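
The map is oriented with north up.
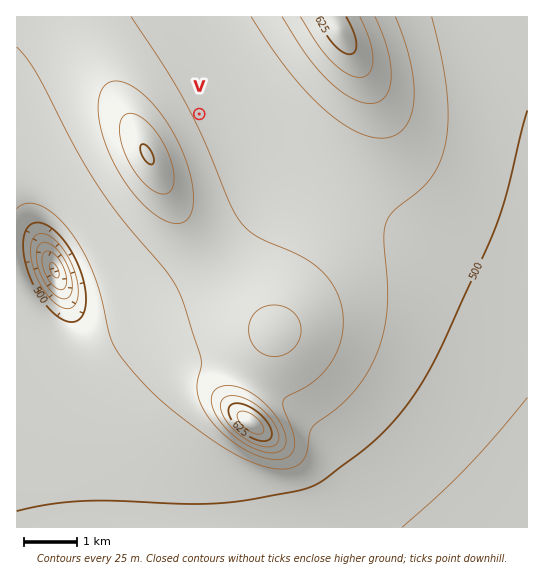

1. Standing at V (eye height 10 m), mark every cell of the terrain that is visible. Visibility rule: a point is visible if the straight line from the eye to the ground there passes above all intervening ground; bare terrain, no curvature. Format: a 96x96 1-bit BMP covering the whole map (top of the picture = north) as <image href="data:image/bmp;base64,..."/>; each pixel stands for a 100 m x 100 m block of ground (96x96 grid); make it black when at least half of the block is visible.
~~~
<image width="96" height="96" href="data:image/bmp;base64,Qk2+BAAAAAAAAD4AAAAoAAAAYAAAAGAAAAABAAEAAAAAAIAEAAATCwAAEwsAAAIAAAAAAAAA////AAAAAAAAAAAAAAAAAAAAAAAAAAAAAAAAAAAAAAAAAAAAAAAAAAAAAAAAAAAAAAAAAAAAAAAAAAAAAAAAAAAAAAAAAAAAAAAAAAAAAAAAAAAAAAAAAAAAAAAAAAAAAAAAAAAAAAAAAAAAAAAAAAAAAAAAAAAAAAAAAAAAAAAAAAAAAAAAAAAAAAAAAAAAAAAAAAAAAAAAAAAAAAAAAAAAAAAAAAAAAAAAAAAAAAAAAAAAAAAAAAAAAAAAAAAAAAAAAAAAAAAAAAAAAAAAAAAAAAAAAAAAAAAAAAAAAAAAAAAAAAHAAAAAAAAAAAAAAA+AAAAAAAAAAAAAAD+AAAAAAAAAAAAAAP8AAAAAAAAAAAAAAf4AAAAAAAAAAAAAA/wAAAAAAAAAAAAAA/gAAAAAAAAAAAAAA/AAAAAAAAAAAAAAAcAAAAAAAAAAAAAAAAAAAAAAAAAAAAAAAAAAAAAAAAAAAAAAAAAAAAAAAAAAAAAAAAAAAAAAAAAAAAAAAAAAAAAAAAAAAAAAAAAAAAAAAAAAAAAAAAAAAAAAAAAAAAAAAAAAAAAAAAAAAAAAAAAAAAAAAAAAAAAAAAAAAAAAAAAAAAAAAD8AAAAAAAAAAAAAAP/AAAAAAAAAAAAAAf/wAAAAAAAAAAAAAf/8AAAAAAAAAAAAAf/+AAAAAAAAAAAAAf//AAAAAAAAAAAAAf//gAAAAAAAAAAAAf//wAAAAAAAAAAAAf//4AAAAAAAAAAAAf//4AAAAAAAAAAAAf//8AAAAAAAAAAAAf//+AAAAAAAAAAAAf///AAAAAAAAAAAAf///AAAAAAAAAAAAf///gAAAAAAAAAAA////wAAAAAAAAAAA////wAAAAAAAAAAA////4AAAAAAAAAAA////8AAAAAAAAAAA////8AAAAAAAAAAA////+AAAAAAAAAAA////+AAAAAAAAAAB/////AAAAAAAAAAB/////AAAAAAAAAAD/////gAAAAAAAAAH/////gAAAAAAAAAf/////gAAAAAAAAB//////gAAAAAAAAD//////gAAAAAAAAH//////gAAAAAAAAP//////gAAAAAAAAf//////gAAAAAAAA///////gAAAAAAAB///////gAAAAAAAB///////AAAAAAAAD///////AAAAAAAAD///////AAAAAAAAD///////AAAAAAAAH//////+AAAAAAAAH//////+AAAAAAAAH//////+AAAAAAAAH//////+AAAAAAAAH//////8AAAAAAAAH//////8AAAAAAAAH//////8AAAAAAAAH//////4AAAAAAAAH//////4AAAAAAAAH//////4AAAAAAAAH//////wAAAAAAAAH//////wAAAAAAAAH//////gAAAAAAAAP//////gAAAAAAAAP//////AAAAAAAAAf//////AAAAAAAAAf//////AAAAAAAAA//////+AAAAAAAAB//////8AAAAAAAAB//////8AAAAAAAAD//////4AAAAAA="/>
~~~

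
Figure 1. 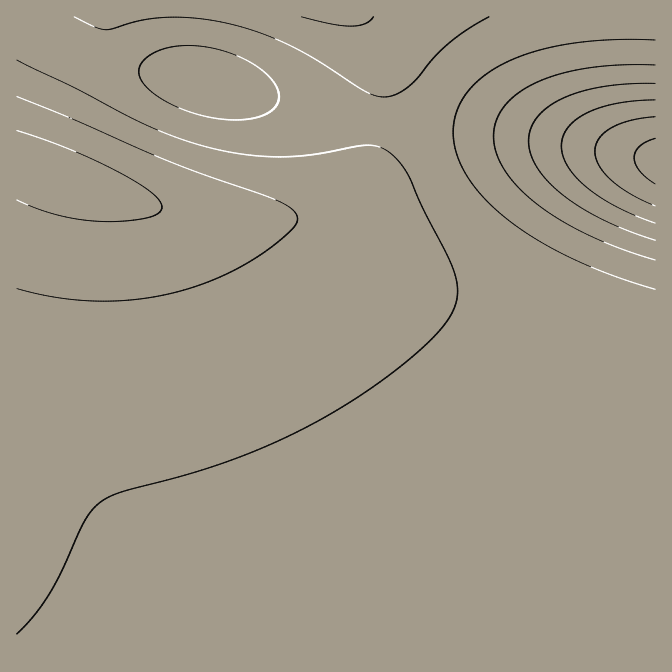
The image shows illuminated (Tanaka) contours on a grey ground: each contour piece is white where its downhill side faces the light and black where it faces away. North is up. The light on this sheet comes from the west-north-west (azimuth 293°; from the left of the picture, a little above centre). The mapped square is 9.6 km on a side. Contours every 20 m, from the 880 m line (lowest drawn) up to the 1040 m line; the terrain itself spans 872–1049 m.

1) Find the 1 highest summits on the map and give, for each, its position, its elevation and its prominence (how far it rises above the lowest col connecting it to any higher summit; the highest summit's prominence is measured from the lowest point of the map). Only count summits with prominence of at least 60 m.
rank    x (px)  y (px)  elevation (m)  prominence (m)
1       50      175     1049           177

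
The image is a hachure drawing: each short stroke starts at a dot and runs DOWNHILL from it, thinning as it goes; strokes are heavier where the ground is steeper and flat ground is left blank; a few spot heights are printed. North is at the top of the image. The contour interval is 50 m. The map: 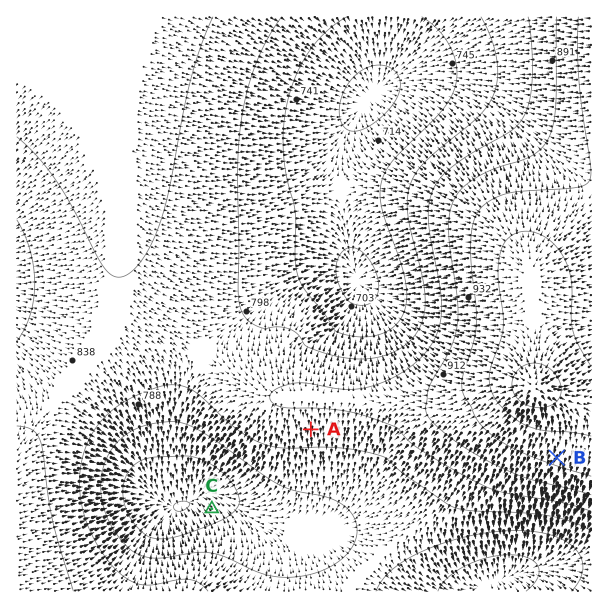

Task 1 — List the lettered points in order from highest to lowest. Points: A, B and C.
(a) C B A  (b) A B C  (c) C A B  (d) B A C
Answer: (d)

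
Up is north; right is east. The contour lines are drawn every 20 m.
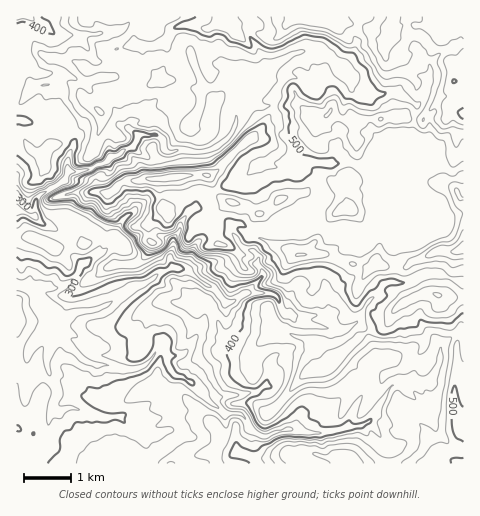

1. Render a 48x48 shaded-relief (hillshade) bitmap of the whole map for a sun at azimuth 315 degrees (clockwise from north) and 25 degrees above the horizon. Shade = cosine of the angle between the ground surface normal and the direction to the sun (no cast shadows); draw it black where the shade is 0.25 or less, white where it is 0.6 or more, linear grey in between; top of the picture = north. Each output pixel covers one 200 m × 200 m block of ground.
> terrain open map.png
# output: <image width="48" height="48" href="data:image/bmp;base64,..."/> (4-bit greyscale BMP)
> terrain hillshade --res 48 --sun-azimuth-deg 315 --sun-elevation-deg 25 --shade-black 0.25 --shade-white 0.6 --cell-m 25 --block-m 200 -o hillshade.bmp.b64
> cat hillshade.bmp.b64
<image width="48" height="48" href="data:image/bmp;base64,Qk32BAAAAAAAAHYAAAAoAAAAMAAAADAAAAABAAQAAAAAAIAEAAATCwAAEwsAABAAAAAAAAAAAAAAABEREQAiIiIAMzMzAERERABVVVUAZmZmAHd3dwCIiIgAmZmZAKqqqgC7u7sAzMzMAN3d3QDu7u4A////AIiJmZiIiIiZmYiIl4q6mIiZmYeJq7qZmYeJmZiIiIiZmZmZqYrey6q7uoiImrupmHd4mZmZiIiZmZmpqZq//t3e7KmIiJqqmHdomZmZmIiIiZiIqHhFq7qqrLqph4iaqYh3mpmZmIiIiImZqohQFHd3VneqiIiaqoh2iYiHd3iHiJmYeZqkAmd4dXV7l4ibuoh2iHd4d2d4iImamZvLUUd3h3daqIibqYmHiYiJmYd4iImIiIq8tBRVZ2hnqZmbuXiYiZiZqqqImYiYdmRpyjIzRneFeIibuXiJmZmqqry3iHeZmHZXraVDFGeHZmZ7uniJmYiIiHjJmXeJqYdnm8mHMleIiGZpuniImYiHd2NqiqmImpdWirqZcyR3eIZouleHmYiIiZZIqIupmqhlaJqZpzJEVnZXqkV3iIh3iIdFmnm6qrqGZ5qZq4VDM0VVeUVniZiIiHdlaIepqrqYiZmZiamFNEQ0NFZneKqqqod2Z3eJq7qXiYiIh3qpVEVDIlZ3dWeKvLmHd3Z4rduneHVnh1i7lEVkMmZ4hjNFi925mIh3au7JeHZWiESbymZ3VId4mnMjRqzsqqmIUlqoZ4dniXJZvMqZdmZmeMgxESWuy6h2cwKnRGd3iZQkd5u6hzVlZIylIQAGuqqGdjFqcjVWd4czVUV4dlRlVTjcmHEAVVZnd1Z4hBI1eJqGeHVFVFVmVUN7urYAEwQhRlR5mXVWeJuomruXdmZ4d3VWiaowByR0RVWJq7qIiIioeJvczJmZiIh1V3lyCZSHeIZ4mquXiHeId3ib3rqpmHdTOcl0BMh2Vodmd4mXVmd4iHd4rJmoZlViA9+3QZqHVXdUVneZZUZ3iId4moaWE0JEAEvadFiZdnmWRGeLp1V3eId4iVJ+lXZXEASZdlaJqZq7hlZ5qHZ3eId4moMG///NkyI1Q0RWiqqrupd4l2Z3eIiIm6kwHf///rqphmZSNomaqqqZqGZ3eIiZmpqDBIne/////t3II2iJmJqaund3d4iZiHiFFJMGz+y97t7/kjZ4iHdnmWZ3d4iJdoiHM7swJ92YmZie+iNWiHZVd1Rnd3eJh4iYZIyEMWuoh2ZW37RFiYdVeGNXd3d3h4iZh3qVVDWIiHh1bftnmpdlaHVEVWVlVYiIiHiFVVVWd3iHWN6nm5h1aHdlRGZnRWeHeIeGVVd3dneHZ5q5mqqneZq6h4qah1V3eIiHZlZ4dmeHZomauqrLiarMuYu6mJZmeZmYh2Znh2eIdnmZu5m8mJmZmXjLmamHeZmZmXh2Z3d3d3iau4iJmJh2V3esmJmZiId4iIiYdmd3d3eJq5iIiImGRWabqZmHeIh3d4iId3d3d3Z4mpmYd4mWRWZ6mImYiJmId3d3d3d3dmVUaJmYdoiXVmd5qImqu6qpiHd2VndmZUVCA1d3ZHmXVWd2iXiZqpmqqpiZZFZEZVZ1EBI1VWmoZVeGVoiJmHZ3iZibp2dlZmeZYhI1Vmmpd3eIZaupmHVVVoiJuoineGiZlSNGdnmpd3iIdg=="/>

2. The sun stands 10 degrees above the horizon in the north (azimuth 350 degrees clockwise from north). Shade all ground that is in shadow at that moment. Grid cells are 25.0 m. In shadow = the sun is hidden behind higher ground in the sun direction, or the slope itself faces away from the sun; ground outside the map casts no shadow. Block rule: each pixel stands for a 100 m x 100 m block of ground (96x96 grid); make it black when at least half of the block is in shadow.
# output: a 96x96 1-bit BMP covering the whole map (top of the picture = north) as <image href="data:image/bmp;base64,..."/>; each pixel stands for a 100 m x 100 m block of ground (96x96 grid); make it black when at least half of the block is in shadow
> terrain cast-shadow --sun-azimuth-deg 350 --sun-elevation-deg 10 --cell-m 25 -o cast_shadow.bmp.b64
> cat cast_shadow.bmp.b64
<image width="96" height="96" href="data:image/bmp;base64,Qk2+BAAAAAAAAD4AAAAoAAAAYAAAAGAAAAABAAEAAAAAAIAEAAATCwAAEwsAAAIAAAAAAAAA////AAAAAAAAAAAAAAAAAAAAAAAAAAAAAAAAAAAAAAAAAAAAAAAAAAAAAAAAAAAAAAAAAAAAAAAAAAAAAAAAAAAAAAAAAAAAAAAGAAAAAAAAAAAAAAAPgAAAAAAAAAAAAAAfwHwAAAAAAAAAAAAf4AZAAAAAAAAAAAADwAAgAAAAAAAAAAPBgAAAAAAAAAAAAAfAAAAAAAAAAAAAAAOAIAAAAAAAAAAAAAAAOAAAAAAAAAAAAAAAHAAAAAAAAAAAAAfwHwAAAAAAAAAAAABwD4AAAAAAAAAAAAAAB+AAAAAAAAAAAAAAAAAAAAAAAAAAEAAAAAAAAAAAAADAAAAAAAAAAAAAAA/wAAAAAAAAAAAAAAAYAAAAAAAAAAAAAAAIAAAAAAAAAAAAAAAAAAAAAAABAAAAAAAAAAAAAAAHgAAAAAAAAAAAAAAHwAAAAAACAAAAAAAHgAAAAAAAAAAAAAAAAEAAAAAAAAAAAAAAAOAAAAAAAAAAAAAAAPIAAAAAAAAAAAAAACIAAAAAAAAADwAAAAAAAAAAAAAAAAAAAAAAGAAAAAYAAAAAAAAAAAAAAAeBgAAgAAAAAEYAABf/gAAAAAAAAP/gAHP/gAAAAAAAIH//AfHzgAAAAAAAMD//B/HwGAAHkAAAGB//r/j8fgAPmAAAAA////AGf8AGAAAAAAA///wOP+AAAcAAAgAf//wwH+AAAeMABwAf//4cAYAAAGMAA4B///48AAAAAAAAAA7//jhwAAAAAAAAAB/A7gBwAAAAAAAAAH/B4wAAAAAAAAAAAP/h4AAAAAAAAAAAAf+B8AAAAAAAAAAAQ/4AcAAIAAwAAAAA//8AMAAIAA8AAAA5///AEAAAAAAAAAB7/9/gAAAAAAAAAAA7/9/wAAAAAAAAAAA9+cb4AAAAAAAAAAA8GMf8AAAAAAAAAAB/AAH/8AAAAAAAAAA/wAD//8AAAAAAAAAHwAAf/8AAAAAAAAAD4AAAAAAAAAAAAAAATwAAAAAAAAAAAAAAP8AAAAAAAAAAAAAAI+AAAAIAAAAAAAAAMPwAAAOAAGAAAAAAMD4AAAHAAEAAAAAAMB+Af8DwAAAAAAAAAAOAOGAwAAAAAAAAAACAABAAAAAAAAAAAAB/AAAAAAACARgAAAB+AAAAAAAD8xkAAAEAAAAAAAAD+AkAAAAAAAAAAAAAIAAAAAAAAAAAAAAAAAAAAAAAAAAAAAAAAAAAAAAAAAAAAAAAAAAAAAAAAAAAAAAAAAAAAAAAAAAAAAAAAAAAAAAAAAAAAAAAAAAAAAAAAAAAAAABgAAAAAAAAAAAAAAAAAAAAAAAAAAAAAAAAAAAAAAAAAAAAAAAAAAAAAAAAAAAAAAAAAAAAAAAAAAAAAAAAAAAAAAAAAABwAAAAAAAAAAAAADH4AEAAAAAAAAAAAHH+euAAAAAAAAAAAPP//8AAAAAAAAAAPOA//4AAAAAAAAABvgAf/gAAAAABwAAPvgAP/AAAAAAAwAAAAAAH4AAAAAAAAAAAAAAAAAAAAAAAAAAAAAAAAAAAAA="/>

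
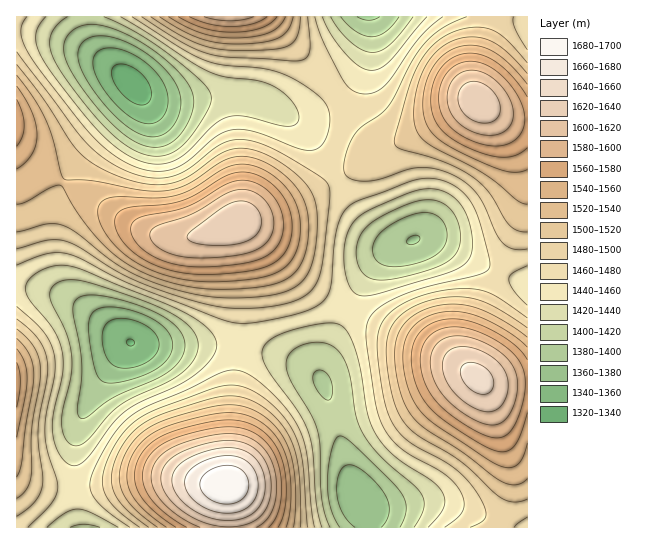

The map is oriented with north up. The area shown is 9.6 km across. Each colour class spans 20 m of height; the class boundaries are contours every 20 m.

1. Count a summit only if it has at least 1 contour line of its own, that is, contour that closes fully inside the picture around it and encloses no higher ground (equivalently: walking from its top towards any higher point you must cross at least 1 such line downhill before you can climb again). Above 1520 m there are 4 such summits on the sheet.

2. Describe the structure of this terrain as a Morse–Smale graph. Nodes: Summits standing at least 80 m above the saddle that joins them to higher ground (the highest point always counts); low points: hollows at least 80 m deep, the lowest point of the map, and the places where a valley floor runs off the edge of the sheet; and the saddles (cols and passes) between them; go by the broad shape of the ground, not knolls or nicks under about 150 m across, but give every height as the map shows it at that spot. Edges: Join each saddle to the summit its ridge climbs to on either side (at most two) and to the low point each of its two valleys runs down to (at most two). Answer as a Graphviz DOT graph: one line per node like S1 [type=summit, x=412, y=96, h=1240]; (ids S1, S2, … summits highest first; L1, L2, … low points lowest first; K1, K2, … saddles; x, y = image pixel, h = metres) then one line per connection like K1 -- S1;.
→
graph terrain {
  S1 [type=summit, x=226, y=485, h=1698];
  S2 [type=summit, x=478, y=378, h=1647];
  S3 [type=summit, x=235, y=223, h=1636];
  S4 [type=summit, x=478, y=102, h=1636];
  S5 [type=summit, x=229, y=17, h=1614];
  S6 [type=summit, x=17, y=383, h=1571];
  L1 [type=low, x=131, y=83, h=1331];
  L2 [type=low, x=130, y=342, h=1340];
  L3 [type=low, x=359, y=501, h=1361];
  L4 [type=low, x=367, y=17, h=1376];
  K1 [type=saddle, x=63, y=182, h=1520];
  K2 [type=saddle, x=337, y=179, h=1478];
  K3 [type=saddle, x=337, y=95, h=1464];
  K4 [type=saddle, x=499, y=273, h=1462];
  K5 [type=saddle, x=74, y=489, h=1451];
  K6 [type=saddle, x=238, y=346, h=1448];
  K7 [type=saddle, x=349, y=310, h=1446];
  K8 [type=saddle, x=335, y=419, h=1403];
  K1 -- S3;
  K1 -- L1;
  K1 -- L2;
  K2 -- S3;
  K2 -- S4;
  K2 -- L1;
  K2 -- L3;
  K3 -- S4;
  K3 -- S5;
  K3 -- L1;
  K3 -- L4;
  K4 -- S2;
  K4 -- S4;
  K4 -- L3;
  K5 -- S1;
  K5 -- S6;
  K5 -- L2;
  K6 -- S1;
  K6 -- S3;
  K6 -- L2;
  K6 -- L3;
  K7 -- S2;
  K7 -- S3;
  K7 -- L3;
  K8 -- S1;
  K8 -- S2;
  K8 -- L3;
}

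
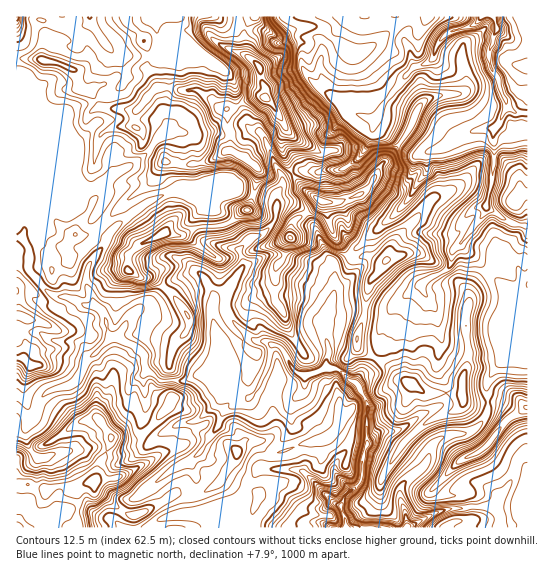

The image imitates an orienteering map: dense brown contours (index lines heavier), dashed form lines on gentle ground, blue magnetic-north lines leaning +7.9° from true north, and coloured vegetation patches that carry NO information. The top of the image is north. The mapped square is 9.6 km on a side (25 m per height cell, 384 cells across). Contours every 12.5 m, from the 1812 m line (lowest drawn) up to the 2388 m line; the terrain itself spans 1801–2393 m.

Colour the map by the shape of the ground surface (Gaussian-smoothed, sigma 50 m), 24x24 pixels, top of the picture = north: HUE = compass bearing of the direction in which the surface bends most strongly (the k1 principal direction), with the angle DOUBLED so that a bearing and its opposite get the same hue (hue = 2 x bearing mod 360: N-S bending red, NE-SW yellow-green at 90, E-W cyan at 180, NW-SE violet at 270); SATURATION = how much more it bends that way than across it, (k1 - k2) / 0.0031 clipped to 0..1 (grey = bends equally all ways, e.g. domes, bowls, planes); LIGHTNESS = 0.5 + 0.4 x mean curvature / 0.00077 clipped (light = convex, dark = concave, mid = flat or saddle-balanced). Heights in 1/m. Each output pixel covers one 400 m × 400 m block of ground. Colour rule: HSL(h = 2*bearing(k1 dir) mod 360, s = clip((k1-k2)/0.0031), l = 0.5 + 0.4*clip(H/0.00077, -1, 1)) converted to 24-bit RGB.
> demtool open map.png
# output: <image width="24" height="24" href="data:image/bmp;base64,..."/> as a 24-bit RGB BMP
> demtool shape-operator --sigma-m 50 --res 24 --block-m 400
<image width="24" height="24" href="data:image/bmp;base64,Qk32BgAAAAAAADYAAAAoAAAAGAAAABgAAAABABgAAAAAAMAGAAATCwAAEwsAAAAAAAAAAAAAZZBxbINrnKR8kl8/PExru37ZRZyxXYxMjHZZcX97hn6AqYF2UXRPf5Vpu/aNNABO7cwNfexuBwNGFHgCvqUftXJbaUx8lpp4ZW6LoIm2qX2l0pSuPIwuEiwRpVmBqpK1kX+taZhyZ4N7moySrIOff7qFVwsAADMi6pu+fbhQOkW37dvwZ6nDZK59S3ByooSAV7yagmSjlnOlxaG4oJLg1qXoMXJVU4JQhWySqIiXZ5NjX31VmIpNkClaldjk//PLABgz46+sIlI/o0CT2n6JT2A6c4p3W4p9zkzBrpg6Rl46cWtExbBuMFs9x3e6m3CwNndlnHGNxpqiX3SKjIixfHupqXt+8+y6ABsz5cPBpmBsKE5OktTO9dT3Ra9nWm9sPGs8u0+3057QaoqYyOfMZUKUm3lYWHxOtm+dOY6JmryPkG2tYoKfmGuRpoCa39y1AwAzdaA63mlwlkOeMkYeDSYR+tHbOEdUb4peXH9+X5+C27K9jVRbelqBp2ajuYiuTrOKSl6QhnxSgmNlcYhda3eHmHeN8PHaCQAzx7meYahpXaxPwpfIb621MXtn4azdjoRMPFoxNVs4tbVromNzTnuJP6ukxMxRlVKBdmF2lW5wV5J8npqBTmyWlbG8weYmYgeKoIu8mrurhJGzt3amVpxVTnORicCmg43UlbPSZZKYO4NyrZORhWCgmj+EvMyWRV9UbHR7hnZ1RJSKx11Lq3oqDG4M7yE+NIRsb6yEppSCZ1BznJV3xKKMPGlkcG5Uhp+Alk5RkmteS4hvX41Qe0RcZJSHxpeZZqOSVVJwfaB4kEE2cSwioNCmQDV/0o2bbbq1anpuhYRrimmPf15kvMmMYFdzfHl2aap3gKXDkISvj4utj0eJY4iLcX+AlGxkq9KIVUh5pFVbgVqUyuS7PlhgYGB9SYmDzZt+a3d9dIB4bWJ9oGyKvr5wXmFte35+lp9hf25JdmNFfDtIoKBmY21FXGBMms+gnkx0S1F3o4Ssf2iewturZFOIXG10V1Vx0b+ES2Zed4l6alRvZZJ+1LasXGeBbnB/rm2DrE5oeaqPUUGBulmJoOXBYNfdUIxNe0xtkY5MPmxurIOSurt8UlprZGR8PWBs4724YIlVSl9FMXVEj7nCsIqJeFZ0dZJzck+Ao55+tZqRLFpph3/E28mZP0YffTcwZS5S0vToKSqQOHkv1ZNdTFQlOigcTrk8UKiw3LnPhXvBqdvMIXJmfE1foZONh6GhbmKCbouGqoqLknitI1hQ3rrN78jxm7LfVsrbaUsnH00hGnCh9Nfv2eDytwD6XOx3HUs/uJeLnpxejmVLOUxoVXSdn7Wec3Oucn2QdYaOdItqhWRypVefNWY0gY5xzZuYR2Kup2HJ8srtZ+XeGpJIshZfleFQ05pRG0MXFDwlzo2vqoqSSm5OLHJcmTYpfGEnf39/e4F6dHl8j411YHeFr3aPQ2s3fIRFelliWYl7f6E2rVYvHyhIjOHt1uL15c/18tnqOox3EFBW2LbHxaHBWJ50Lk6pvJy3f39/gH+AeHB/qI14V351W1+EvYSSlVSPoYxGRk0nKhsX4vnSCDFXXpwjJCoJCikL+dHl69DGCEqcS73Ls47B48bGDiFGpLmXf39/f4B/cXF6tJx6Xlp1mVhQZcKfen2xc1u079jzyu3zoCB/7VIzRqaR0tP5o/XeAIJ4/s3VJwwgQlYpPlcz172IGTe1naxegH9/fn99fWeAaqlgnWWokcaeS4uDd2xZVURco7ZRgIpQKwso3/bViszaBm5J8lhFJQ4PNSwU99TVN2RncH1rd4ZTTm41lpRthHmAg3V0T2hhsJFuX5iow3x7dVlab2JXTT1cu9y8mDyeO76C1vXYd7XBzF7DNhotg31yR11u7dXJdEOEYGpMW4xfT6etkVdGfnOAhmiJrXutfLGpWIBcVnRwzJ7Hi5PTqMndf7iqURVi5PPYi9GxYCt3LQ4afXZleYltR3hmZaZrwI7QtZ/TpaTHPR54oLOHhVKQfb7Gjcm+ZHuSjm6Qb2CLcpBgZ2pRf3pOJQ4PRmYf4vrRws4SIwkqY16JmpObhpCKkXp1KXcudHozk3tjrcmUTAxmlLOdWmKTo5VidWRYj410cF1pjoBjbptrenlsWB9BovH7yvbunLYs/4Z1NxprUGJ+jKCfoo6mgZyZt2udE2de1LbY1LelEU2GmGxqm0rNqbHSlYSyf1yTk3SUeauEiWOCbmeTUuDlkEs/o3hfsfqWSgtbllOFaKCMfGVtd4hqpnukfW6i1pWwAZYmB+gAawV9sryO"/>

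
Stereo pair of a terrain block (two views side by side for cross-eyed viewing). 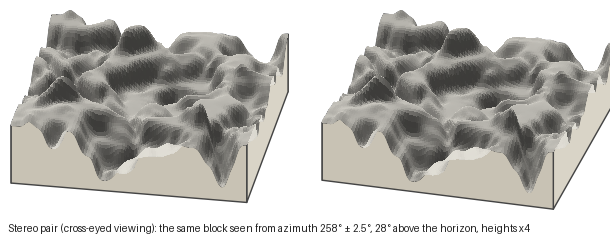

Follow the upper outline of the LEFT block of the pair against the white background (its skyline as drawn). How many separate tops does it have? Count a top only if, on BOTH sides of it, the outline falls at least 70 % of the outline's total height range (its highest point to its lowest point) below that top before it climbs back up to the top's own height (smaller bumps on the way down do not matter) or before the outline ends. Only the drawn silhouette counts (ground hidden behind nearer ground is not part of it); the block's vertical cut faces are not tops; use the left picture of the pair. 0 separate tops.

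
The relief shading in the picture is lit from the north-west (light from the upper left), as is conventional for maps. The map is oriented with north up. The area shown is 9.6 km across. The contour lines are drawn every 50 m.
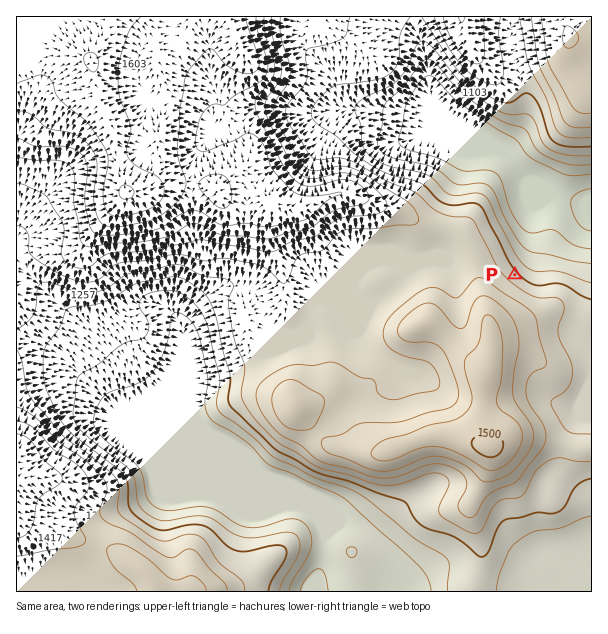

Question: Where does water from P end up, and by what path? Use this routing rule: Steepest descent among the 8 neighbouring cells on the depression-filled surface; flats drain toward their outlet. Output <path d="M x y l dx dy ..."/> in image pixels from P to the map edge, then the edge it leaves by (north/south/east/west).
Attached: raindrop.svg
<path d="M515 275l16-17 0-46 12-5 15-10 3 1 15 2 2 1 13 0"/>
exit: east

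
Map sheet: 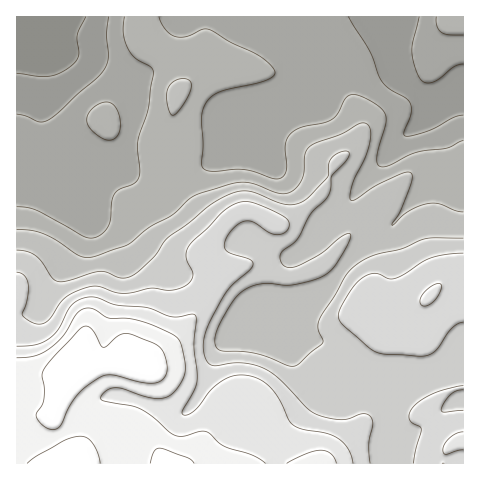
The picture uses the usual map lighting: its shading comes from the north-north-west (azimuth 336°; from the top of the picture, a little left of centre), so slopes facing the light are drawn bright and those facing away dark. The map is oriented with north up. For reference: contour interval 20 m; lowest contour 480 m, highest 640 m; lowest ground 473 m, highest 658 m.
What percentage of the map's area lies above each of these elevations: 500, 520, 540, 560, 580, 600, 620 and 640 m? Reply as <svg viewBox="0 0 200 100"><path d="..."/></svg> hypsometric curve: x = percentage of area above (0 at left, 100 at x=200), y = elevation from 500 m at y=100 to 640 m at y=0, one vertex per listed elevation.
<svg viewBox="0 0 200 100"><path d="M186 100l-40-14-28-15-26-14-31-14-25-14-13-15-15-14"/></svg>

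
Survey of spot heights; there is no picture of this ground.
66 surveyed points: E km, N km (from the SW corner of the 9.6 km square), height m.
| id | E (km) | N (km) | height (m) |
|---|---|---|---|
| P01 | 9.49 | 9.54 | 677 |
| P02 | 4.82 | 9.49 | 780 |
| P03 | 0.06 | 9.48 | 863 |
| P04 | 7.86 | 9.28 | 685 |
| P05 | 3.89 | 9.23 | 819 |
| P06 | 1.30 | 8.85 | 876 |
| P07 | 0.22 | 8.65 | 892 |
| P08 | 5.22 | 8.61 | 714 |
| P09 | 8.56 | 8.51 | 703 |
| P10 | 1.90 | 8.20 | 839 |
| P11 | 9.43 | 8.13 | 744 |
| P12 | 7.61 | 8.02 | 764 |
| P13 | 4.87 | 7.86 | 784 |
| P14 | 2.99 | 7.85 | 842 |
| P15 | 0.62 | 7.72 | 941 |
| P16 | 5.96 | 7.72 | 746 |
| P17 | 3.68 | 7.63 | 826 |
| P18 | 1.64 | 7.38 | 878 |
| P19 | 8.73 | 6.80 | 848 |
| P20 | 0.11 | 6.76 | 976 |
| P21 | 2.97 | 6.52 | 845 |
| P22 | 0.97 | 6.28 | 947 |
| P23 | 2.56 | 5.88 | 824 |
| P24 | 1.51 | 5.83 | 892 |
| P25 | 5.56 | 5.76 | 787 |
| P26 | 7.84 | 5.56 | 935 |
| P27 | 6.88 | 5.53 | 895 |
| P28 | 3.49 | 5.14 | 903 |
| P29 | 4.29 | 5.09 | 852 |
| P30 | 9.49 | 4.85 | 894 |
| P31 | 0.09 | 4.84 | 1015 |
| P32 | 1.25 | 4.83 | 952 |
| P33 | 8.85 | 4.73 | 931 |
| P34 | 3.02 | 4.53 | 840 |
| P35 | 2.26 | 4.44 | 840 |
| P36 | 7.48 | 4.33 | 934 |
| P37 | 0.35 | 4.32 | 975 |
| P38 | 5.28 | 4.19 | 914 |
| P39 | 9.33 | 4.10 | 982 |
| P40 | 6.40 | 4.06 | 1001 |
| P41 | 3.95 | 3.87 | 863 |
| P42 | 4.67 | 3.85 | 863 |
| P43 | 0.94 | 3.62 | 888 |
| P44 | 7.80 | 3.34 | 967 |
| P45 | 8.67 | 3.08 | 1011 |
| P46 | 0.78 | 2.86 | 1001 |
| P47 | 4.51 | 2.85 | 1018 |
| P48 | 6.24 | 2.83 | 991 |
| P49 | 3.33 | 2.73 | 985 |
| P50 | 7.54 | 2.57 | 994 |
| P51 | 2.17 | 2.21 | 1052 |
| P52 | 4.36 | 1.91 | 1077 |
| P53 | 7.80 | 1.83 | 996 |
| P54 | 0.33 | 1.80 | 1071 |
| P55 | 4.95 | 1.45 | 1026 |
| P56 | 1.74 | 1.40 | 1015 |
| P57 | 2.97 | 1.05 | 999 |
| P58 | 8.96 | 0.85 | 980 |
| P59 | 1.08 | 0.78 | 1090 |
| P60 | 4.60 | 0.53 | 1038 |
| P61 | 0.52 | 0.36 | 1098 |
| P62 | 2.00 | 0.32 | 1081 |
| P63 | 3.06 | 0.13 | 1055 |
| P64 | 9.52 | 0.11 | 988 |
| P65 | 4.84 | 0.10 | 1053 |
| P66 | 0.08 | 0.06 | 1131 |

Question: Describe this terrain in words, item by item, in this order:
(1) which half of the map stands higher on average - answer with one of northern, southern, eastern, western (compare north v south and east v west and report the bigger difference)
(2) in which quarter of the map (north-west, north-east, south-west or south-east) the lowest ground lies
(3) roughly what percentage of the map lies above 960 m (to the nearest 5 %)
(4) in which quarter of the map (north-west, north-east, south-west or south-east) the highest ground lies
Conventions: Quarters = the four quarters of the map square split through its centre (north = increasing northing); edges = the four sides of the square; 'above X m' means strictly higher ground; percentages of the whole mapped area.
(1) The southern half stands higher on average than the northern half.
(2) The lowest ground is in the north-east quarter.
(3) About 40 % of the map lies above 960 m.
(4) Look to the south-west quarter for the highest ground.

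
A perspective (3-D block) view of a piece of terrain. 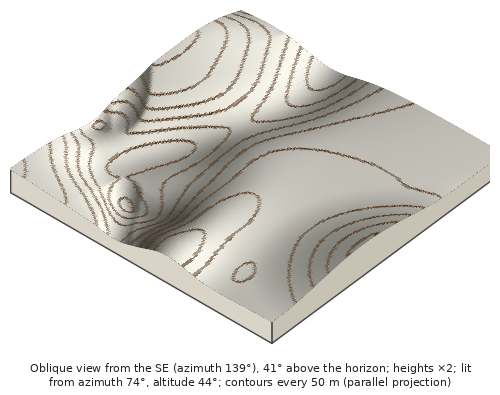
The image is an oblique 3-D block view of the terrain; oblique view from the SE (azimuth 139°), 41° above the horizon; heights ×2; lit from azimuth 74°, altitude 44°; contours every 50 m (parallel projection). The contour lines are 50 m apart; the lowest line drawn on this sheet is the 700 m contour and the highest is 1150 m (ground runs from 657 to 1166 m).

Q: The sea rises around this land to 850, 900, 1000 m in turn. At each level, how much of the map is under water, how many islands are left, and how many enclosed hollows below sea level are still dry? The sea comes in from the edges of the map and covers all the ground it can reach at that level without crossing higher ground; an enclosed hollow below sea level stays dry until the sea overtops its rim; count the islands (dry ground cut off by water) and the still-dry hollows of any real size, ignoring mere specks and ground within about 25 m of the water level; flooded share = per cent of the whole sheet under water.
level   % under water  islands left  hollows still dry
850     28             0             0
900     38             0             0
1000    87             0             0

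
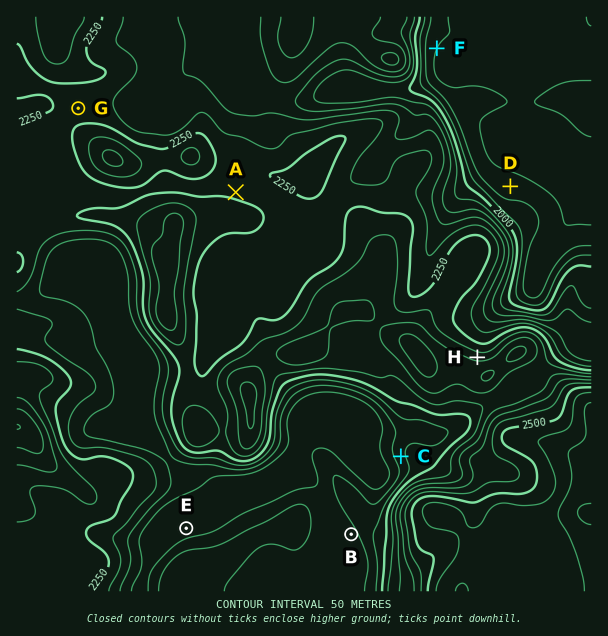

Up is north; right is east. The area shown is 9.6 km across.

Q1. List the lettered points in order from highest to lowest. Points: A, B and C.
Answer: A C B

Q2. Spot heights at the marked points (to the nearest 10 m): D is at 1870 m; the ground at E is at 2090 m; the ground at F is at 1850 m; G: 2230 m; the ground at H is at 2330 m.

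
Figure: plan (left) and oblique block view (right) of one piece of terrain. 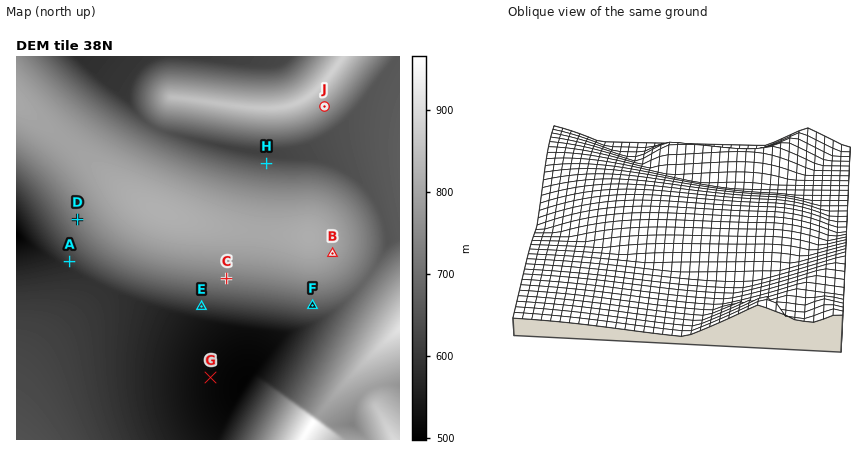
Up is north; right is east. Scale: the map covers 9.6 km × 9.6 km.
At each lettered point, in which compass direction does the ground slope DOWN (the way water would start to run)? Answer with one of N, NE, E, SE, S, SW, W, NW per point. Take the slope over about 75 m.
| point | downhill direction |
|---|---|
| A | SW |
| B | SE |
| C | S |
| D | SW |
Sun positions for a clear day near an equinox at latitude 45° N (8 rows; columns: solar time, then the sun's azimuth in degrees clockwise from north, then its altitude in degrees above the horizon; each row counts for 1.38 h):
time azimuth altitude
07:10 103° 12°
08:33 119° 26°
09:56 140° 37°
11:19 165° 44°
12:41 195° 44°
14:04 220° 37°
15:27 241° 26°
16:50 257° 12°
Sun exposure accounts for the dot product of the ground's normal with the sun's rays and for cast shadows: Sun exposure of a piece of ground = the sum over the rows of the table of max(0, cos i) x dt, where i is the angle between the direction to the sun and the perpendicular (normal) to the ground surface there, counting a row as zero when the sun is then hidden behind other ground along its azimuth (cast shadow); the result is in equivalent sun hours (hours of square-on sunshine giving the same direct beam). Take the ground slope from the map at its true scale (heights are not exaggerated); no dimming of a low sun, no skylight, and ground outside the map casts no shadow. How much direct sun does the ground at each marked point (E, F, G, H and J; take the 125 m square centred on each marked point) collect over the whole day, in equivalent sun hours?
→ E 6.3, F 6.2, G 5.4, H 4.3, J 6.2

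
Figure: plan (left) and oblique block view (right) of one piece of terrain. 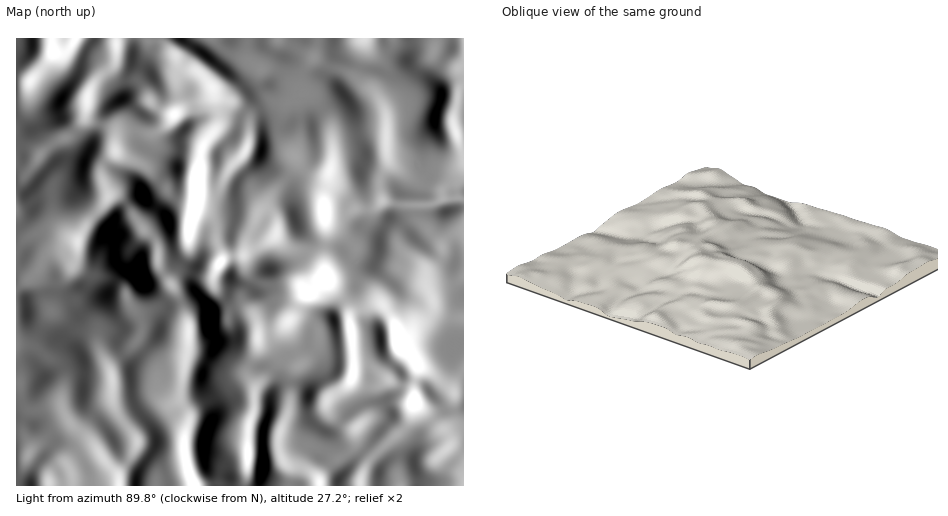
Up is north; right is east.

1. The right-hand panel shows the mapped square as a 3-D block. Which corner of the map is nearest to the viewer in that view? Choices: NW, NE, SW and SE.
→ SE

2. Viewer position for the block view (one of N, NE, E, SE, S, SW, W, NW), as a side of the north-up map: SE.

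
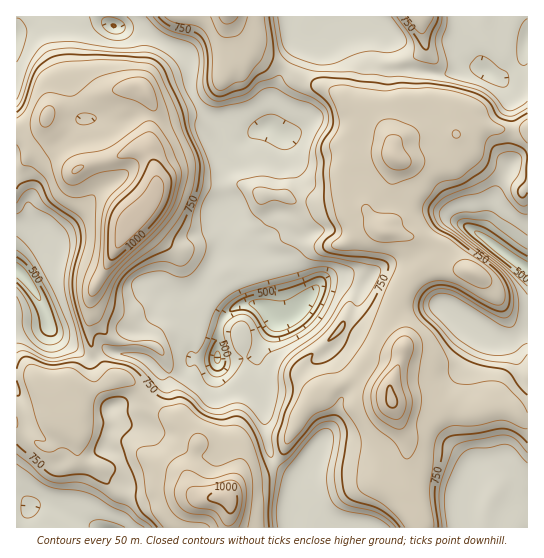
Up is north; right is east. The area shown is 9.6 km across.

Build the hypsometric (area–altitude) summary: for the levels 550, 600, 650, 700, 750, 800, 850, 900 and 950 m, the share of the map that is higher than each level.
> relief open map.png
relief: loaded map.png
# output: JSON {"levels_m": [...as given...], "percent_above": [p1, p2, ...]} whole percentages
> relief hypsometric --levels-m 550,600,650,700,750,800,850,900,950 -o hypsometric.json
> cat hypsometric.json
{"levels_m": [550, 600, 650, 700, 750, 800, 850, 900, 950], "percent_above": [96, 93, 68, 57, 48, 37, 14, 6, 3]}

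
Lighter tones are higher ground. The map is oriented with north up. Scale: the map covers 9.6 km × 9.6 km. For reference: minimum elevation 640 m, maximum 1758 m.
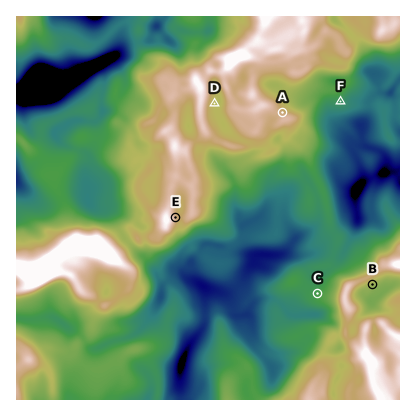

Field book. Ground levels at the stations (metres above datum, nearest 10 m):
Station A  1390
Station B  1250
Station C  1110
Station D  1310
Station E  1430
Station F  1060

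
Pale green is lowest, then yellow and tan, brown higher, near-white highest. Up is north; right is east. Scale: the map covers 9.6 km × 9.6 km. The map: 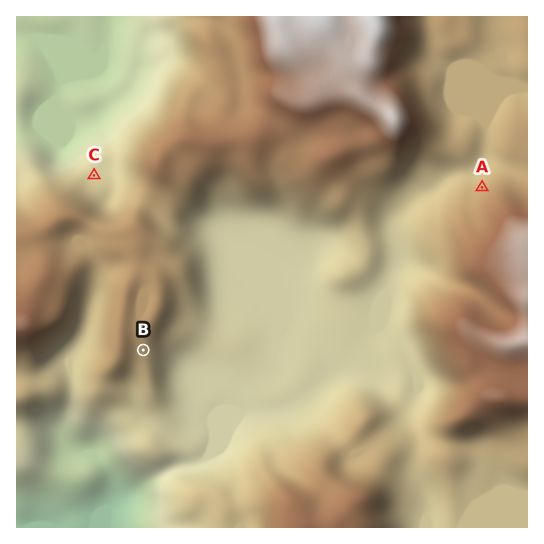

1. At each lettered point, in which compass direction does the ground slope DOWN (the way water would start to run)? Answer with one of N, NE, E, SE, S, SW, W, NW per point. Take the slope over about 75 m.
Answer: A NW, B SE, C N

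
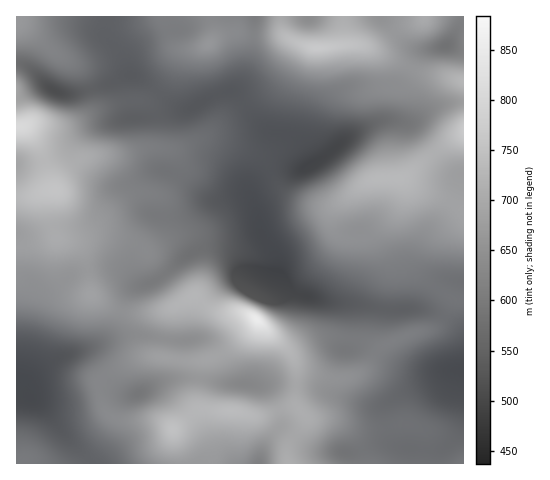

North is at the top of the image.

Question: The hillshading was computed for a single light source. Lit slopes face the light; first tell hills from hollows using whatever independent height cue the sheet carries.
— S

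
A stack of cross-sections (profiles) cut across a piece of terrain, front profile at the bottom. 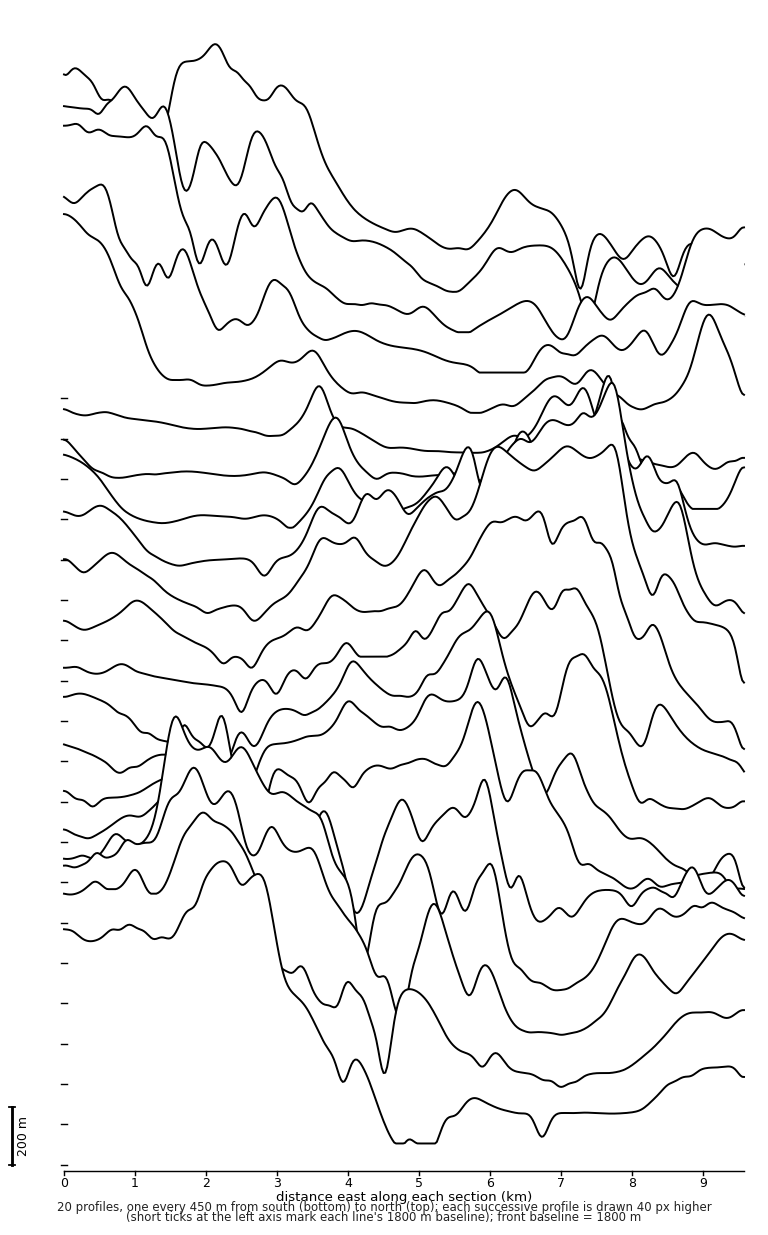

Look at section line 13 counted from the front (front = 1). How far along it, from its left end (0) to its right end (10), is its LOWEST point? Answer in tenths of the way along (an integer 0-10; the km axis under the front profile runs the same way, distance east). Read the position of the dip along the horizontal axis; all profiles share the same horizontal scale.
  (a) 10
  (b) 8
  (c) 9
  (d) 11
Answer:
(a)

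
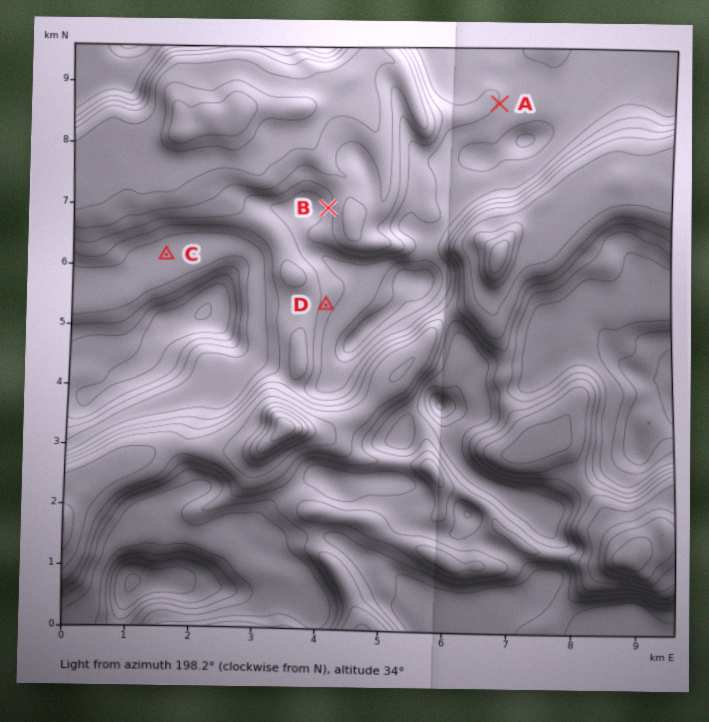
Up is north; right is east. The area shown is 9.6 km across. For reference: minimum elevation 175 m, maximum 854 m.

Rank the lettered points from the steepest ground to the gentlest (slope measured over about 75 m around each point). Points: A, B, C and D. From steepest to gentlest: B D A C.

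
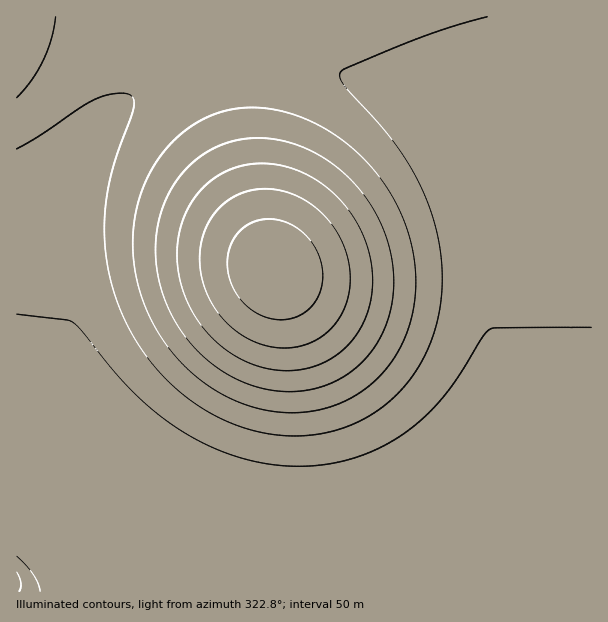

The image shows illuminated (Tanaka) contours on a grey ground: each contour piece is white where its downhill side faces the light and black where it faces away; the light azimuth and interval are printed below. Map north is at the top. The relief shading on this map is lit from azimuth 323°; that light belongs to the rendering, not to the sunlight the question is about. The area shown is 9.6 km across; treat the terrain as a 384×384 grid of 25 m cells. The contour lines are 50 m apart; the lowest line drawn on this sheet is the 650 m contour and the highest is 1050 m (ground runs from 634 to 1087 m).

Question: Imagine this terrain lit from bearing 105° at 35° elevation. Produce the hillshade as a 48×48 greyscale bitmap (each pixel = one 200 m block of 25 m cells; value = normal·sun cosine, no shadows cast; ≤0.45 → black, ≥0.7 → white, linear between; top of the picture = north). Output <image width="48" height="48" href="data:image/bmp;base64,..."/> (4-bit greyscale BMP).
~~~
<image width="48" height="48" href="data:image/bmp;base64,Qk32BAAAAAAAAHYAAAAoAAAAMAAAADAAAAABAAQAAAAAAIAEAAATCwAAEwsAABAAAAAAAAAAAAAAABEREQAiIiIAMzMzAERERABVVVUAZmZmAHd3dwCIiIgAmZmZAKqqqgC7u7sAzMzMAN3d3QDu7u4A////AAJXiIiIiIiIiIiIiIiIiIiIiIiIiIiIiANniIiIiIiIiIiIiIiIiIiIiIiIiIiIiFZ4iIiIiIiIiIiIiIiIiIiIiIiIiIiIiIeIiIiIiIiIiIiIiIiIiIiIiIiIiIiIiIiIiIiIiIiIiIiIiIiIiIiIiIiIiIiIiIiIiIiIiIiIiIiIiIiIiIiIiIiIiIiIiHiIiIiIiIiIiIiIiIiIiIiIiIiIiIiIiHeIiIiIiIiIiIiIiIiIiIiIiIiIiIiIiHeIiIiIiIiIiIiIiIiIiIiIiIiIiIiIiHd4iIiIiIiHd3eIiIiIiIiIiIiIiIiIiHd4iIiIiId3d3eIiImZmZiIiIiIiIiIiHd3iIiIh3d3d3eIiJmZmZmYiIiIiIiIiHd3iIiId3d3d3eIiZmqqqqZiIiIiIiIiHd3iIiHd3ZmZneIiZqqqqqpmIiIiIiIiHd3eIh3dmZmZnd4maqru7uqmYiIiIiIiHd3eId3ZlVVZmd4maq7u7u7qZiIiIiIiHd3d3d2ZVVVVmd4mau7zMzLupiIiIiIiHd3d3dmVUREVWZ4mau8zMzMuqmIiIiIiHd3d3ZlRERERWZ4mqvM3d3Mu6mIiIiIiHd3d3ZURDM0RVZ4mrvM3d3cy6mIiIiIiHd3d2VUMzMzRFZ4mrvN3d3dy7qYiIiIiHd3d2VDMiIjNFZ4mrzN3u7dzLqYiIiIiHd3dlRDIiIjNFZ4mrzN3u7t3LqYiIiIiHd3dlQzIhIiNFZ4mrzN3u7t3LqYiIiIiHd3dlQyIRESM0VomrzN3u7t3LqYiIiIiHd3dkMyERESI0VnmrzN3u7d3LqYiIiIiHd3ZUMiERESI0VnirvN3u7dzLqYiIiIiHd3ZUMiERERI0VniavN3d3dy7qYiIiIiHd3ZUMiERERI0VniavM3d3cy6mIiIiIiId3ZUMiERERI0Vniau8zd3cy6mIiIiIiIh3ZUMiERERI0Vniaq8zMzMu6mIiIiIiIiHdUMyERESI0VniZq7zMzLupiIiIiIiIiHdlQyIRESI0VneJqrvMy7qpiIiIiIiIiIdlQzIhEiM0VmeJqru7u6qYiIiIiIiIiIdlRDIiIiM0VmeJmqu7uqmYiIiIiIiIiIh2VDMyIjNEVmeImqqqqpmIiIiIiIiJmIh2ZUQzMzNEVmeImaqqqZiIiIiIiIiJmYiHZVRDM0RFVneImZmZmYiIiIiIiIiKmZiIdlVERERVZneIiZmZmIiIiIiIiIiKqZmId2VVVVVWZneIiZmZiIiIiIiIiIiLqpmIh3ZlVVVmZ3eIiIiIiIiIiIiIiIiLuqmYiHdmZmZmd3eIiIiIiIiIiIiIiIiLuqmYiId3dmd3d3iIiIiIiIiIiIiIiIiLu6qYiId3d3d3eIiIiIiIiIiIiIiIiIiLu6qZiId3d3iIiIiIiIiIiIiIiIiIiIiLu6qZiId3iIiIiIiIiIiIiIiIiIiIiIiLu6qYiHd3eIiIiIiIiIiIiIiIiIiIiIiLu6qYiHd3eIiIiIiIiIiIiIiIiIiIiIiA=="/>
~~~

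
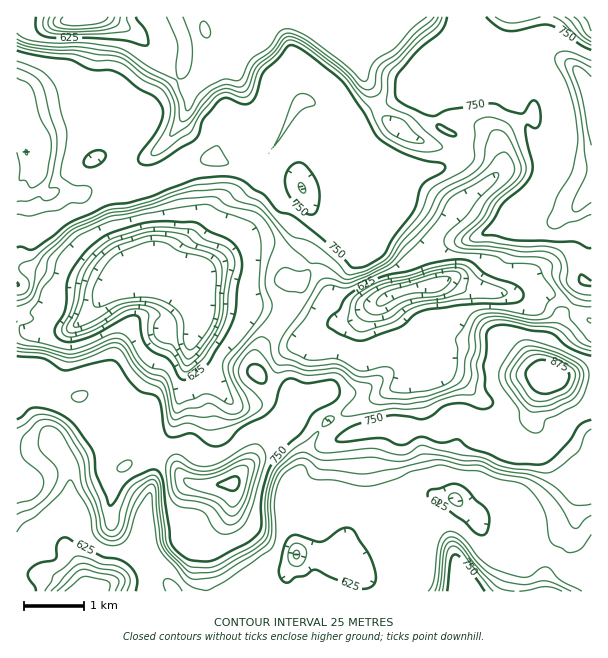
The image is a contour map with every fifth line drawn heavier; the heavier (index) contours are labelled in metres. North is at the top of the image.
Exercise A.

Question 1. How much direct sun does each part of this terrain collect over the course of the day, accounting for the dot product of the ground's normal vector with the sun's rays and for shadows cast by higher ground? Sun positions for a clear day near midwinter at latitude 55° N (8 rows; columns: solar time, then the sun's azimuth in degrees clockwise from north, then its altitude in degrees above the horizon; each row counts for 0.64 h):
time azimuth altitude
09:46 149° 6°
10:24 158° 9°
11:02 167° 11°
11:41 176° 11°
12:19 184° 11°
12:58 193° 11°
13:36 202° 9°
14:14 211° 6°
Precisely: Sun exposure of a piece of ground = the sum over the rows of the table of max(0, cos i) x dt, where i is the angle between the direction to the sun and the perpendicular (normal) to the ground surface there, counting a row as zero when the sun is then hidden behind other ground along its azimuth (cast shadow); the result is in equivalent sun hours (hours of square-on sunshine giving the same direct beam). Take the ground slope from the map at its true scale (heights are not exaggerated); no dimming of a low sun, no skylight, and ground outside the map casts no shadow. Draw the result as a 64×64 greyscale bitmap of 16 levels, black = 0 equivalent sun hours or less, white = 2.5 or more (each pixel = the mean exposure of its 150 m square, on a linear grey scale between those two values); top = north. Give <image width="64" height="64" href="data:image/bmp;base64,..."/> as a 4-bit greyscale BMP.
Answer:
<image width="64" height="64" href="data:image/bmp;base64,Qk12CAAAAAAAAHYAAAAoAAAAQAAAAEAAAAABAAQAAAAAAAAIAAATCwAAEwsAABAAAAAAAAAAAAAAABEREQAiIiIAMzMzAERERABVVVUAZmZmAHd3dwCIiIgAmZmZAKqqqgC7u7sAzMzMAN3d3QDu7u4A////AERYuoZmQjRVY0iHdlVVVEVEVUREVVVDJFVTEAAAAAATREV5maunZVUyi7uodlVTM0REREVVVVREVUEAAAAAAkVWeJqrzdyWVUe8zcuYZVUhNERFVVVVVEREIAEjIiI1VWZ3Z5u6qXVVjcqZrMuXZSE0VVVlVVVUREIAI0RERFZmZVVViYeHZVa8dmZ5vdp2dmVVVmVVVVVDEBI0RFVWZnZlVWd2ett1VoZVVWZ5vIabhmZVZVVVVUEAEjRFVVZmZmVVZmV6u4VWZVVWeYZ4ZXdmZmZVVVVVQQEiNFVVVWd3d2VVVVZ3dlZlVVZ5p2VVVVVWZlVVVVVDEiNEVVVVZmeZhlVVd2Z2VmZmZ4mYZEVVVVVVVVVVVEQhNFVVVVZneJmoZVeHZ3hmZ5mqqZllVVVVVVVVVVVUMhNWVVVVZnd4iJmGaJdniXVpzNyoiHZlVVVVVmZlVVRFV3ZVVVZ4hmdmZ3d4h2eap2eIiHd3d3VVZmZ3d3ZlVniYZlZmeJl1VURFZmZ2Z5vbdkIREkZ3l1V4mZmIiIdmZndmirzMuGVUMzNFZWVWiJpjAAAAE3ebl3iZiHiZqqmHmrvO/+yodlVDMzV3VUNFZkEAAAAANozLqqmYiIq8u83d7tuoiIiHZVRDRohlVERVQREQAAADWLupqqqqqqqqzLq6llVVZndlVVRnmWVVVVVDMyEQACNWiXVXiZmHeJqodmZVVVZlZ2Z3ZnmXVVVWVTIiEiIjNFVndTNFZ3Zmd2ZmVVVVZ3VWd6mau4ZVVVVVMAASEAE0VVZ2QyI0RVRERVVVVVZ3ZlZ5ib3JZlVVRFVBABEQAAFFVWd1MQARISI0VURFVWeJdmdnmXZ2ZVVEREEAEQACMzRVZ5h1MQAAABIzMjRXnNy6dlZlVWZlVUQzMhERE0d2VFVVZ3ZjAAAAAAAUZnmqvNyWVVVUM0VVQyEjMzI1iYhURERFQ0VBAAAAACVmioh4qpZVVURERVRCABIjREeYdkIhERIgAUUiIQABNFZ4dlVndlVUMiNERDAAEhAkVlVUIAAAAAAAE0REMhNWVDNERDI0MzIQABIzIAESEANDIiIgAAAAASIjRVVEREREIRIhAAIAAAAAACIRIQEQAjIRIjEAAAATRERFVVVUM1QxAAAAAAAAAAAAABMgASERIxATVTIiIjM0RVVEVVVVVEIAAAAAAAAAAAAAJDITMhETMRJHdURDIQEjRVVUREVEQxAAAAEyIiAAAAE0VVRDMRNDEkaHZUQyEAATVVRDMhEQAAABElVEVRAAABNGUjMzI0QyRHhlZmMQAAI0REQgAAAAABI0qFVFQQAAAAEBNENERURFV3ZmZTEAAAESIhAAAAAAE2jLdVVTAAAAABNEREVVVmZnh2Z5hjEAAAAAAAAAAAAmmpl2VVQxAAABNERERFVWd3d4eKzcqFEAAAARAAASNIqpNIhmZlQyETRFRERERVVWVWis7/7//pQQAkZ2VUVodmU0Z2Z4dlRERFRERVQ1VEQzR4mc//y87+yoiHZmZmVFU3h2ZnmYZVVVVVVndVVUMzRniYZ7/pd5zdyWZomZh2VFeaqXaKuYdlVWibuodVREZ3eZZVaKqGVnm7q7vNy6lUZ3nMp2i8y5iIibzKp1VUaIiYZVVVeqhlaL7+7tzNyYdmZovKh4ve7dzKiZl2ZlaIiIZVVVVpqoVDI3mYd3iId2ZmZ8/smJrN7dyodmZmeZd3VVVlVVeqp0IQA1VVVnh2Z3dmet/9zKqZiHZmd4iqhmRFVVVVVomZZCEBRVVURomIiIdnec///8qYh3iru7hlQ0VVVVVVZ4h1MiI0VVVFaJiHiHd2Z4m9/sqrqImrllQjVVVVVVVWZ4ZDIRJEVURFh4hVVEVVVWaL7su6h4h1VDVVVVVVVVZ4q5YxABRVQ0NWaXMjI0VVVVZ5u7u6hlVVZ2VVVVVVVomry3QQAkVUMzVVdUQzRVVERVVomZh2ZVZ3ZVVVVVVVZ4iap0IjRVRERUVmVUM0VUITRVeIZVZ2ZnZVVVVVVUQzRVeIZWZVVURVVWZmZ1VVZREkRDQ0REZmZlVVVmVDEAEjVVZmd1VVVWZlVVVndlVochIzNFVVRWVVVVZmQxAAE2d1VmeGVVVUVmQ0VVVVVVaGERNEVVVUVlVVZlQxACR5h1VWeHVEVVVlQzNFVVVVVWhAJFRVVVRGZVZUNDITaIdTNFaIdUVVVmVENEVVVVVVVmESRFVVVUVmZURENHiYdVVWiZh1RVVWZVRERVVVVVVFUxEUVERVRWdkRUI3mqh2d4iIh3ZVVVZVVERVVVVVREMzIQIhA1VUVURVMRNndlVmZ3dlVmVVZ1VERFVVVVRDISMxAAADVVQzRVQQA1VVVVVVZmVVVVVnVDM0VVVVRCAAJUIQAANFVURVQgAkVVVVVVVVVVVVVndBETRVQzMyAAAmVCEAEjRVVVMQAjMzRVVVVVVVVVVnhSASNEMhERAAAjVUQyIhAkVUMAATIQE0VVVVVVVVVWdBAREAAAAAAAEjRFVEVDEAJEIAATMxABNFVVVVVVVVUwAAAAAAAAAAE0VERWVVQgASEAATREMQATRVVVVVZlVDEQAAAAAAAAAkVWVHdVVDIQAAATRERDIQAkVVVVVVVUMQAAAAAAAAAkVVdUVFVVRCAAAjNEREQyAANVVUMRIjMhASEAAAAAAUZVZjVVZVVUMgAjREREREMQE1VUIAAAEQES"/>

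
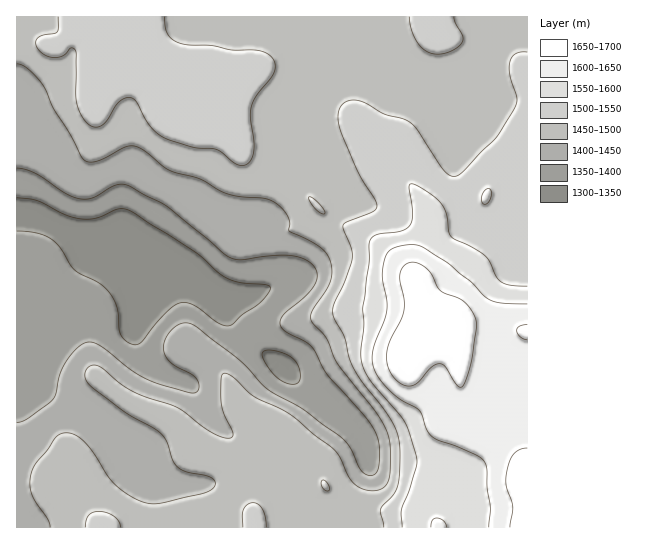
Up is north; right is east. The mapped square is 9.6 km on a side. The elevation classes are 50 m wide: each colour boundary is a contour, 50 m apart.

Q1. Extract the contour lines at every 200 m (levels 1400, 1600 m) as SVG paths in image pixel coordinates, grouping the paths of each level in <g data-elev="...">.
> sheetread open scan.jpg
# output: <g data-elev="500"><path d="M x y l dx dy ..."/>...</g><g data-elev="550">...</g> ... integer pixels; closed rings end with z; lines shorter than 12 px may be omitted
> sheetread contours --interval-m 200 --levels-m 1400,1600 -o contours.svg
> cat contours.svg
<g data-elev="1400"><path d="M17 168l17 5 32 21 15 5 13-2 23-12 6-1 6 2 38 21 56 46 10 6 9 1 25-4 20-1 14 3 10 5 6 10-2 10-9 13-23 19-3 6 1 5 5 6 19 9 6 5 16 29 43 48 8 18 1 22-1 7-3 4-5 2-5-2-6-7-9-20-8-9-40-29-35-20-29-30-41-32-10-4-9 2-8 6-5 10-1 9 2 7 5 6 25 15 3 8-2 6-8 0-42-13-17-10-29-23-7-3-7-1-10 6-12 15-5 11-4 20-3 6-26 19-10 3"/></g><g data-elev="1600"><path d="M447 527l-4-6-6-3-5 3-1 6"/><path d="M527 304l-25-1-13-4-18-17-22-18-30-18-10-1-14 2-6 4-4 7-3 19 5 22 0 10-2 10-12 31-1 9 2 10 7 12 12 12 26 17 8 20 5 7 42 17 10 7 3 8 0 18 3 19-1 21"/></g>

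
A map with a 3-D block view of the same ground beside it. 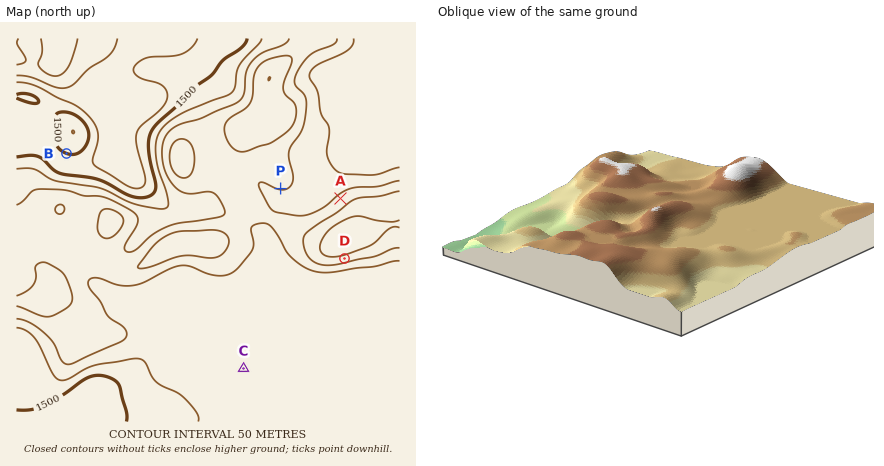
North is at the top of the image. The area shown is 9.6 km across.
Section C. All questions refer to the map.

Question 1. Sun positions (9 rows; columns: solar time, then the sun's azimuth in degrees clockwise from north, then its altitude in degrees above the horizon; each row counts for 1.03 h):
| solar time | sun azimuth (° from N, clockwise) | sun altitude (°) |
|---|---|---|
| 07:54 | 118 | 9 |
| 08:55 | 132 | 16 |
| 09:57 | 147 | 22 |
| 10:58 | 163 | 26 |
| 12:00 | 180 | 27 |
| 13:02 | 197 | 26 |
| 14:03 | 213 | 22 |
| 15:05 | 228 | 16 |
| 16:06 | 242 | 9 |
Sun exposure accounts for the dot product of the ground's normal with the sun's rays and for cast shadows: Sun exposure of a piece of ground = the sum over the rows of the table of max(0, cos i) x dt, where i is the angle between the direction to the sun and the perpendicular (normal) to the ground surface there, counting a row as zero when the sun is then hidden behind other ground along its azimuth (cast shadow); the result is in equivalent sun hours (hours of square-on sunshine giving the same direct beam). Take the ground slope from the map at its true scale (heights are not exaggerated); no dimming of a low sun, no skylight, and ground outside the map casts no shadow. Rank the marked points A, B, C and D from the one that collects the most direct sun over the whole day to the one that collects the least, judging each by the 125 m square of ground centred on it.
D > B > C > A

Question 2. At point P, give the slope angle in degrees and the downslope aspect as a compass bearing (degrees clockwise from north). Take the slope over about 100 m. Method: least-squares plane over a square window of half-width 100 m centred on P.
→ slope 4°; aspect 186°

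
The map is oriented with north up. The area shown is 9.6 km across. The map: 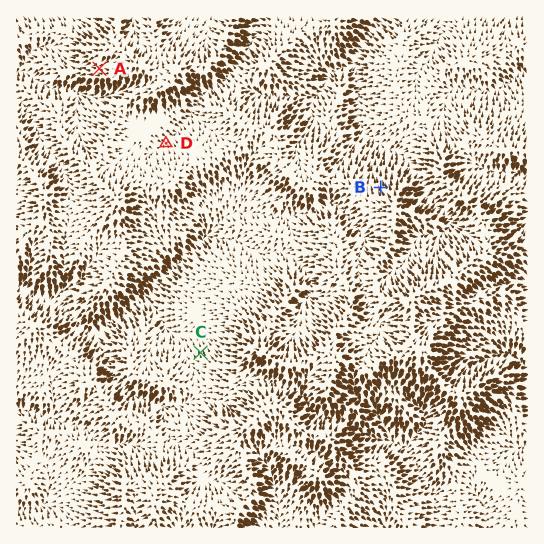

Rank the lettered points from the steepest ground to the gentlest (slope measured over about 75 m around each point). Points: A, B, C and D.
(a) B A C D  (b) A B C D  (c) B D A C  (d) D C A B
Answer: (a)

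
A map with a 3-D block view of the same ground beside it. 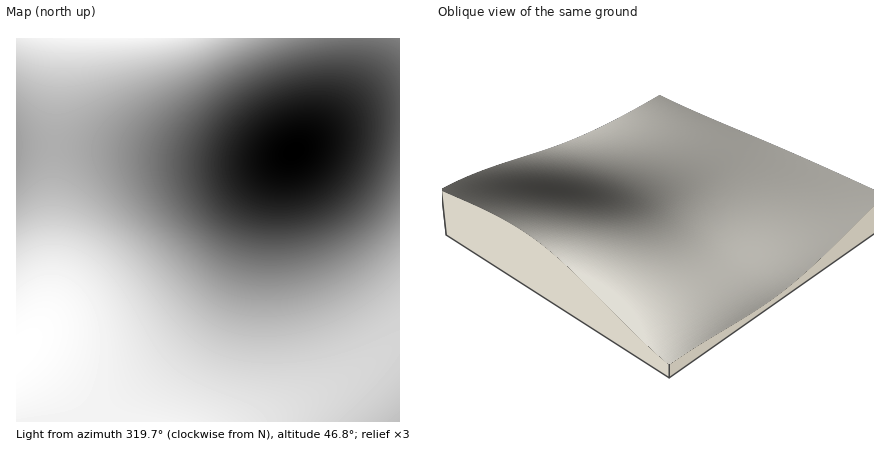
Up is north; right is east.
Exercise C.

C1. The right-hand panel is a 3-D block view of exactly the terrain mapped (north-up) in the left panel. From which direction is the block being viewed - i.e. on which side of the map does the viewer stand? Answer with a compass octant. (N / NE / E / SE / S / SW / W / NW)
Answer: NW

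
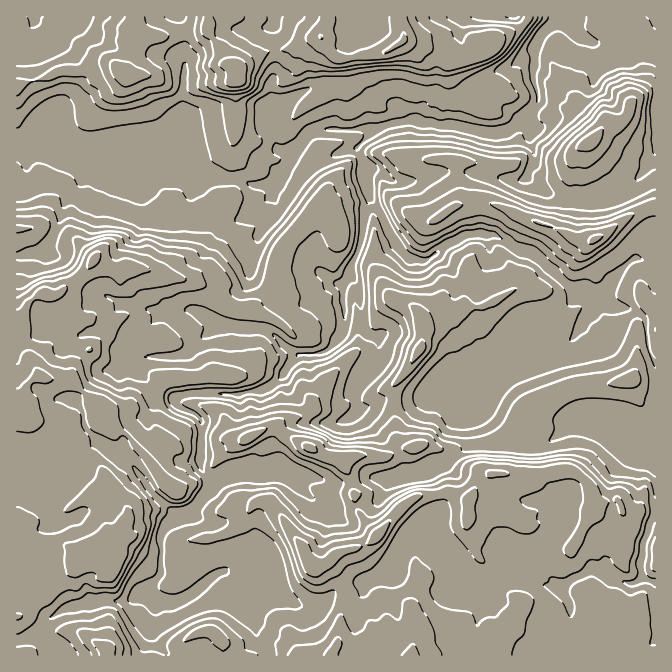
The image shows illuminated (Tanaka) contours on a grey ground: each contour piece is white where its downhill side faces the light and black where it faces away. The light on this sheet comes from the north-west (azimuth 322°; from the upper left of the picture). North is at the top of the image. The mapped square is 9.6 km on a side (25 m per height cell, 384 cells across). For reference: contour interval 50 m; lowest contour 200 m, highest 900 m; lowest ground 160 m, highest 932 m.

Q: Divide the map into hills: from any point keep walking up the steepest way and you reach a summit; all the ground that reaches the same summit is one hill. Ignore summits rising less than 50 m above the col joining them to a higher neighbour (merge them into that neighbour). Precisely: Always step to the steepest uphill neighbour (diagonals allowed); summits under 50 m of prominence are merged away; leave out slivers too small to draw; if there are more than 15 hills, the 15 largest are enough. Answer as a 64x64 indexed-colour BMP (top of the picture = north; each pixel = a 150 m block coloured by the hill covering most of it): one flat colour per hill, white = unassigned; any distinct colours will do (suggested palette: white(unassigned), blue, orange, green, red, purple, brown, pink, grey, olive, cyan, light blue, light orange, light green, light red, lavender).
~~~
<image width="64" height="64" href="data:image/bmp;base64,Qk12CAAAAAAAAHYAAAAoAAAAQAAAAEAAAAABAAQAAAAAAAAIAAATCwAAEwsAABAAAAAAAAAA////ALR3HwAOf/8ALKAsACgn1gC9Z5QAS1aMAMJ34wB/f38AIr28AM++FwDox64AeLv/AIrfmACWmP8A1bDFAFVVEREREREf//////mZmZmZmZmZmZmZIiIiIiIRERERVVEREREREf//////mZmZmZmZmZmZmZkiIiIiIhERERFVERERERER//////+ZmZmZmZmZmZmZmSIiIiIhEREREVVRERERERH//////5mZmZmZmZmZmZmZIiIiIiERERERVVVREREREf/////5mZmZmZmZmZmZmZmSIiIiIRERERFVVVVVEREREf////mZkiIpmZmZmZmZmZIiIiIhEREREVVVVVVVVVEREf//+ZIiIiKZmZmZmZmZIiIiIiERERERVVVVVVVVVRERH/+ZIiIiIiIpmZmZmZiCKIIiIREREhBVVVVVVVVVERERGZkiIiIiIiIpmZmZiIiIiCIiISIiIFVVVVVVVVURERESIiIiIiIiIiKZmZmIiIiIIiIiIiIgVVVVVVVVVRERESIiIiIiIiIiIpmZmIiIiIiCIiIiIiBVVVVVVVVVERERIiIiIiIiIiIiKZmIiIiIiIgiIiIiIFVVVVVVVVVREREiIiIiIiIiIiIpmYiIiIiIiIIiIiIgVVVVVVVVVVEREiIiIiIiIiIiIiIiiIiIiIiIgiIiIiJVVVVVVVVVVREiIiIiIiIiIiIiIiKIiIiIiIiCIiIiIlXuVVVVVVURESIiIiIiIiIiIiIiIiiIiIiIiIIiIiIi7u7lVVVVUREREiIiIiIiIiIiIiIiKIiIiIiIiCIiIiLu7u5VVVVRERERIiIiIiIgACIiIiKIiIiIiIiIIiIiIu7u7lVVVRERER3dLdIAAAAAAAABEoiIiIiIiIiCIiIi7u7u5VVRERERHd3d3QAAAAAAAAERGIiIiIiIiIgiIiLu7u7lUREREREd3d3dAAAAAAAAERERiIiIiIiIiIIiIu7u7u4RERERER3d3d0AAAAAAAEREREYiLu7uIiIiCK77u7u4RERERERHd3d3dAAAAAAERERERiLu7u7uIiIi7vu7u7hERERERHd3d3d3d3d0AERERERGIu7u7u7iIu7u+7u7uERERERHd3d3d3d3d3dEREREREYu7u7u7u7u7u77u7uERERERHd3d3d3d3d3d2qERERERG7u7u7u7u7u7vu7u7hERERERERERHd3d3d3aqqqqERERu7u7u7u7u7u+7u7u4RERERERERERHd3d3dqqqqqhEaG7u7u7u7u7u77u7u7hERERERERERER3d3d3aqqqqqqqqu7u7u7u7u7vu7u7hEREREREREREREd3d3d2qqqqqqqERu7u7u7u7u+7u7hERERERERERERERER3d3aqqqqqqoRERu7u7u7uxHu7uEREREREREREREREREd3dqqqqqqoRERERG7u7u7ERHuERERERERERERERERERHdqqqqqqqhERERERu7u7sREREREREREREREREREREREd2qqqqqqqEREREREbu7uxERERERERERERERERERERER2qqqqqqqoRERERERu7uxERERERERERERERERERERERHaqqqqqqqhEREREREbEREREREREREREREREREREREREdqqqqqqqqERERERFEQRERERERERERERERERERERERER2qqqqqqqoRERERFEREERERERERERERERERERERERERGqqqqqqqqqERERFEREQRERERERERERERERERERERERERqqqqqqqqoRERFEREREQUAAERERERERERERERERERERGqqqREqqqhERREREREREQAARERERERERERERERERERERqqREREqqEURERERERERAAAERERERERERERERERERERGqREREREREREREREREREAAAREREREREREREREREREREapEREREREREREREREREQAAAERERERERERERERERERERpERERERERERERERERERAAAARERERERERERERERERERFEREREREREREREREREREAAAAEREREREREREREREREREURERERERERERHd3d3REQAAAABERERERERERMzERERERRERERERERERHd3d3d3RAAAAAEREREREzMzMzMxERERFERERERERERHd3d3d3d0AAAAABERERETMzMzMzEREREURERERERERER3d3d3d3QAAADMzMzMzDMzMzMzNhEREURERERERERERHd3d3d3dzMAzMzMzMzMMzMzMzNmYRERFEREREREREREd3d3d3d3MzzMzMzMzMwzMzMzM2ZmEREWREREREQzNER3d3d3d3czPMzMzMzMzMMzMzMzZmZmZmZmZDMzMzMzR3d3d3d3dzMzzMzMzMzMwzMzMzNmZmZmZmZmYzMzMzMzd3d3d3d3MzM8zMzMzMzDMzMzM2ZmZmZmZmZjMzMzMzN3d3d3d3czMzPMzMzMzMMzMzMzZmZmZmZmZmYzMzMzM3d3d3d3dzMzM8zMzMzMwzMzMzNmZmZmZmZmZjMzMzMzd3d3d3d3MzMzPMzMzMzDMzMzM2ZmZmZmZmZmMzMzMzN3d3d3d3czMzPMzMzMzMMzMzMzZmZmZmZmZmZjMzMzM3d3d3d3dzMzPMzMzMzMwzMzMzNmZmZmZmZmZmYzMzMzd3d3d3d3MzPMzMzMzMzDMzMzM2ZmZmZmZmZmZmMzMzN3d3EXd3czPMzMzMzMzMMzMzMzZmZmZmZmZmZmYzMzMzd3ERERdzPMzMzMzMzMMzMzMzNmZmZmZmZmZmZjMzMzM3ERERER"/>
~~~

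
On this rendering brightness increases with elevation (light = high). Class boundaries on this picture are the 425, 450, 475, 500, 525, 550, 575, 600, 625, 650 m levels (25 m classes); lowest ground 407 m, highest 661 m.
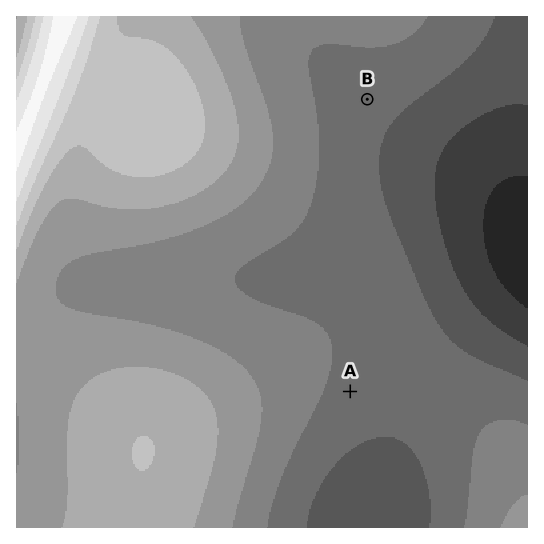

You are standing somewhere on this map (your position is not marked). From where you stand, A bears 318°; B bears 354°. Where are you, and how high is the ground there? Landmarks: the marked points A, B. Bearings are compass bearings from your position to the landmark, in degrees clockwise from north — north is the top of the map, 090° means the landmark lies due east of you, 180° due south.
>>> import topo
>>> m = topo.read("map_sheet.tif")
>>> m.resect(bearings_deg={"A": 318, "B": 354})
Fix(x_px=404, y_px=452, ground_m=475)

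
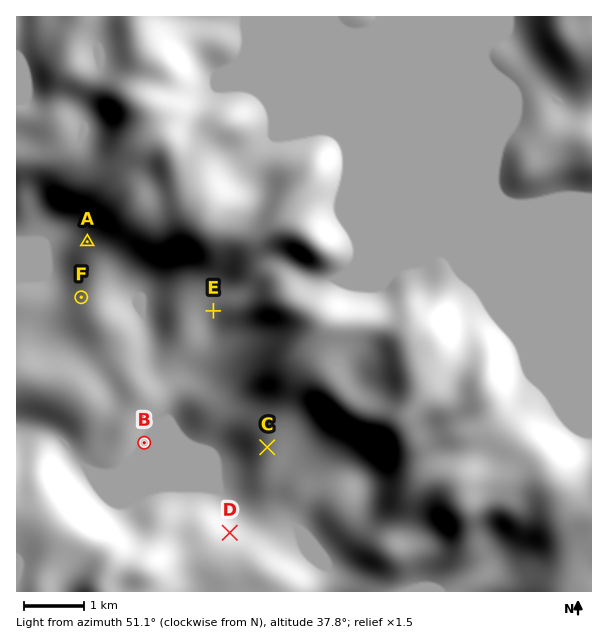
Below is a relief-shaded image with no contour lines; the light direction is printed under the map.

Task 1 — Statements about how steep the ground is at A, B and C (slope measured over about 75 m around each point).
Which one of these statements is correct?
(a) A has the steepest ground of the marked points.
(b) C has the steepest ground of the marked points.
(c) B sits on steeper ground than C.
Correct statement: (a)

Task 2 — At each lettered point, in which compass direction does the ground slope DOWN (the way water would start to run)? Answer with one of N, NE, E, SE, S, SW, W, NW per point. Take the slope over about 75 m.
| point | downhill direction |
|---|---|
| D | N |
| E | S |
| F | W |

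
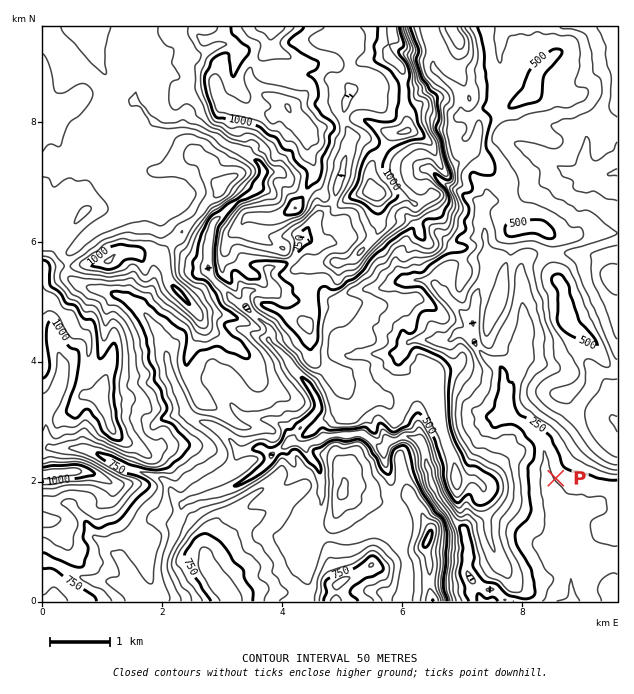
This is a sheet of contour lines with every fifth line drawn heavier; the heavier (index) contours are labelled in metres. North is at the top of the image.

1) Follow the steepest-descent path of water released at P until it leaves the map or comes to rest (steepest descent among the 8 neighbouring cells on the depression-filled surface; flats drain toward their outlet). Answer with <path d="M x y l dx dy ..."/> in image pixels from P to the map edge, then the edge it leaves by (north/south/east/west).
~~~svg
<path d="M556 478l-6 6 0 6 4 8 2 6 7 7 2 0 4 5 2 0 4 9 0 3 2 1 0 15-2 2 0 4-1 0 0 11-2 1 0 6-1 2 0 19 1 2 0 10"/>
exit: south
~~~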